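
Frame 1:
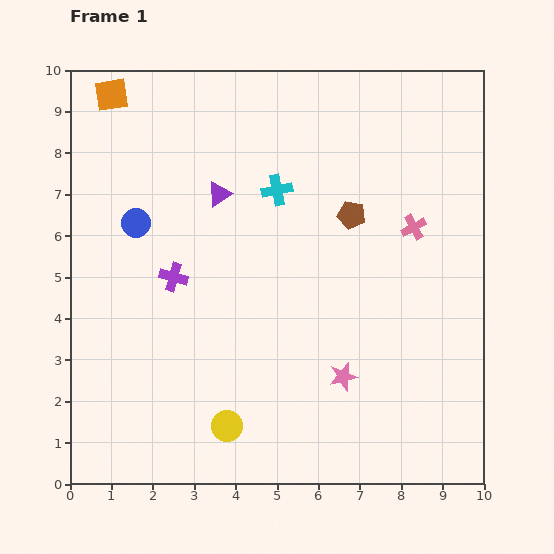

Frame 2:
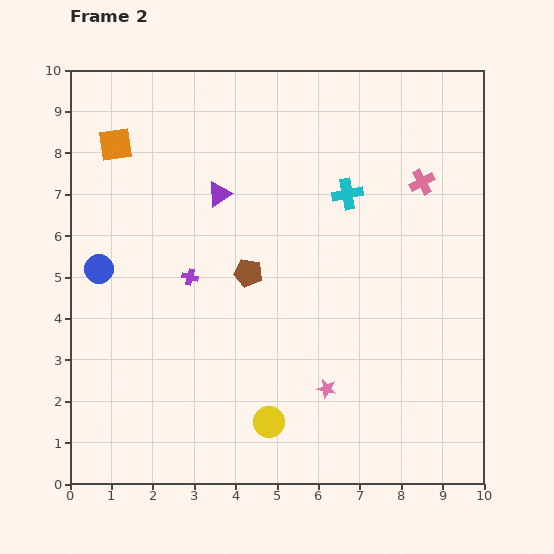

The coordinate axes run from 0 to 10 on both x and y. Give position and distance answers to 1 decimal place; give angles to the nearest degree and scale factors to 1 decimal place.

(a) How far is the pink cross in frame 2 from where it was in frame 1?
1.1

The pink cross moved from (8.3, 6.2) to (8.5, 7.3), a distance of √(0.2² + 1.1²) ≈ 1.1.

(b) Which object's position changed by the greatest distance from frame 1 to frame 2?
the brown pentagon

(moved 2.9; next 1.7)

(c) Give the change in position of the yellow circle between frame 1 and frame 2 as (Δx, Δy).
(1.0, 0.1)

The yellow circle was at (3.8, 1.4) in frame 1 and (4.8, 1.5) in frame 2.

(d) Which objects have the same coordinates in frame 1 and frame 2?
the purple triangle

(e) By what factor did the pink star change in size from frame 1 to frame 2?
0.7×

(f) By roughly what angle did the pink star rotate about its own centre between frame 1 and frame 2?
26° clockwise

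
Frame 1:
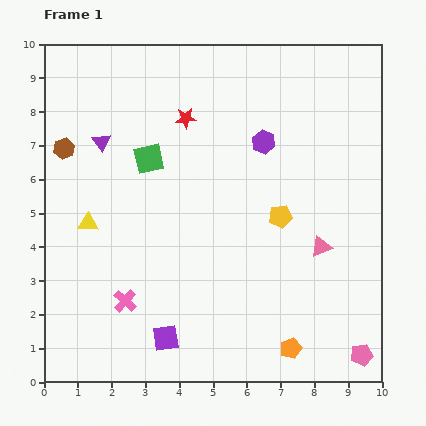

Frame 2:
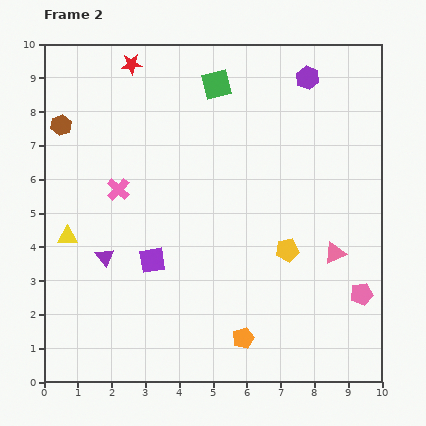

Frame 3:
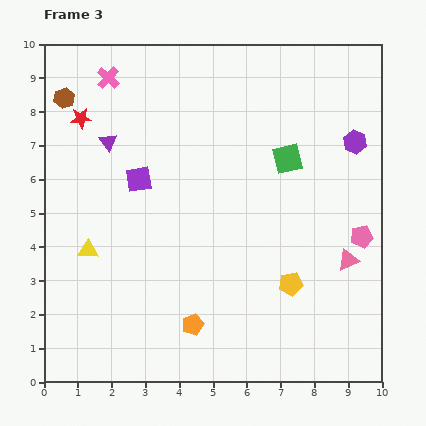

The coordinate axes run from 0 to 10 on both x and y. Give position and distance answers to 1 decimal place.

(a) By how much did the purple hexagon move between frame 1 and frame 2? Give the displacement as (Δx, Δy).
(1.3, 1.9)

The purple hexagon was at (6.5, 7.1) in frame 1 and (7.8, 9.0) in frame 2.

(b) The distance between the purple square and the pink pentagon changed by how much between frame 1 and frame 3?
+1.0

Distance in frame 1: 5.8. Distance in frame 3: 6.8.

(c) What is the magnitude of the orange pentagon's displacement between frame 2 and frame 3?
1.6

The orange pentagon moved from (5.9, 1.3) to (4.4, 1.7), a distance of √(1.5² + 0.4²) ≈ 1.6.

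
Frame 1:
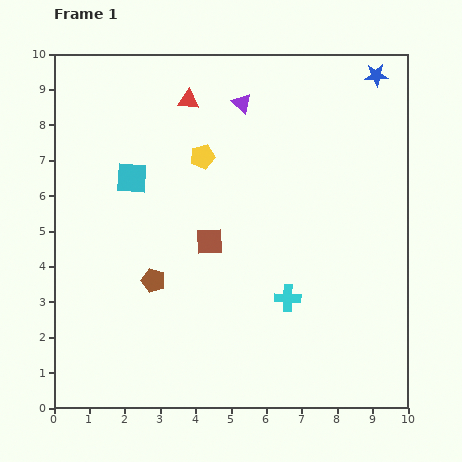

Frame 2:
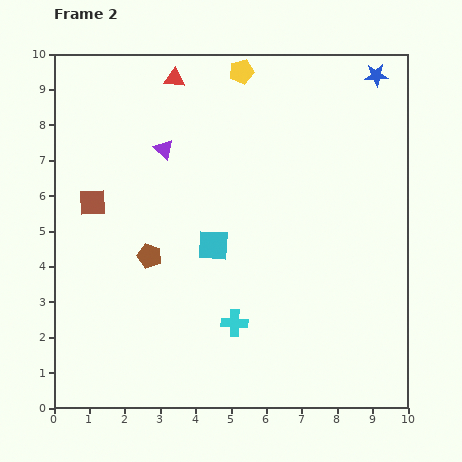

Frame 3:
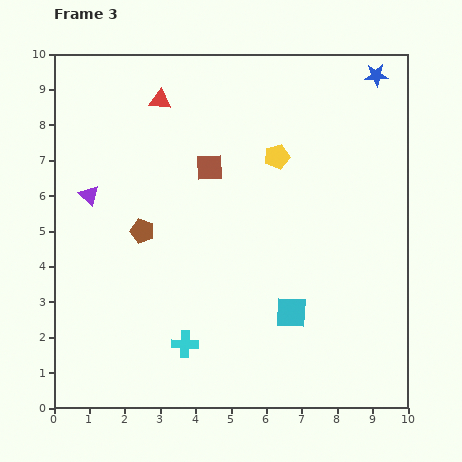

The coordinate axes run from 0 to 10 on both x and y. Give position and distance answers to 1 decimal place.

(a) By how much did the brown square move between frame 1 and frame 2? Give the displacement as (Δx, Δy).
(-3.3, 1.1)

The brown square was at (4.4, 4.7) in frame 1 and (1.1, 5.8) in frame 2.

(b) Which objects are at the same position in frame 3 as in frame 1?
the blue star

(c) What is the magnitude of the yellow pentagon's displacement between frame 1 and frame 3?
2.1

The yellow pentagon moved from (4.2, 7.1) to (6.3, 7.1), a distance of √(2.1² + 0.0²) ≈ 2.1.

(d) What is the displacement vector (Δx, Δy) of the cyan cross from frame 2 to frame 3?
(-1.4, -0.6)

The cyan cross was at (5.1, 2.4) in frame 2 and (3.7, 1.8) in frame 3.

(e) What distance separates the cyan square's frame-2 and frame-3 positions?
2.9

The cyan square moved from (4.5, 4.6) to (6.7, 2.7), a distance of √(2.2² + 1.9²) ≈ 2.9.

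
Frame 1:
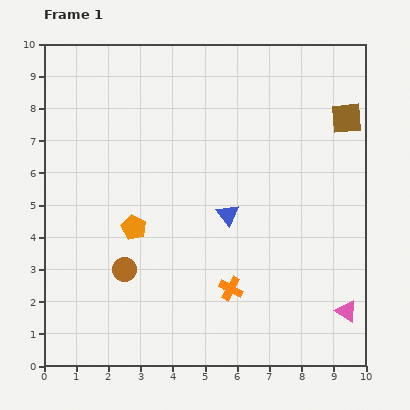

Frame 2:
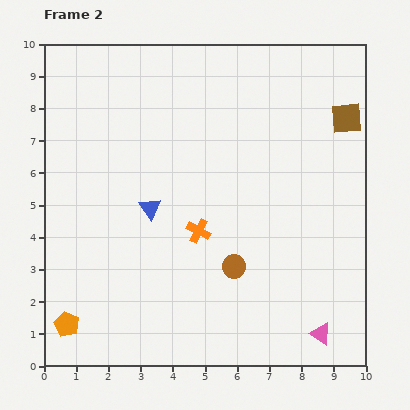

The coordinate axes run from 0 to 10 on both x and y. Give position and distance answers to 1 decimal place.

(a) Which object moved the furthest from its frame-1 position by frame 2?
the orange pentagon

(moved 3.7; next 3.4)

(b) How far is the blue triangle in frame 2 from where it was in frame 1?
2.4

The blue triangle moved from (5.7, 4.7) to (3.3, 4.9), a distance of √(2.4² + 0.2²) ≈ 2.4.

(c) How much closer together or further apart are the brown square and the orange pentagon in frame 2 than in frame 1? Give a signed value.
+3.4

Distance in frame 1: 7.4. Distance in frame 2: 10.8.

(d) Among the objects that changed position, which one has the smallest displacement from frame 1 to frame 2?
the pink triangle

(moved 1.1)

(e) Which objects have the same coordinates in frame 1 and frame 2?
the brown square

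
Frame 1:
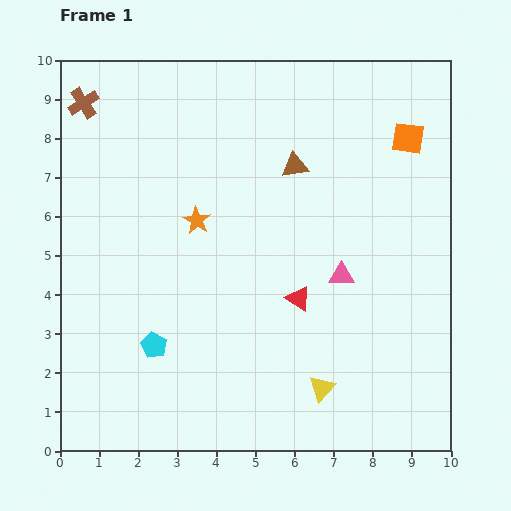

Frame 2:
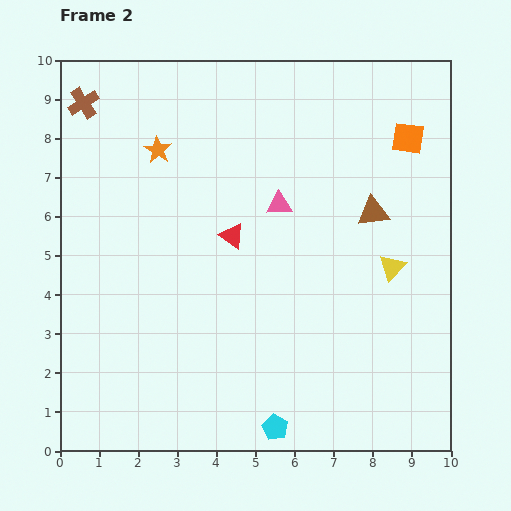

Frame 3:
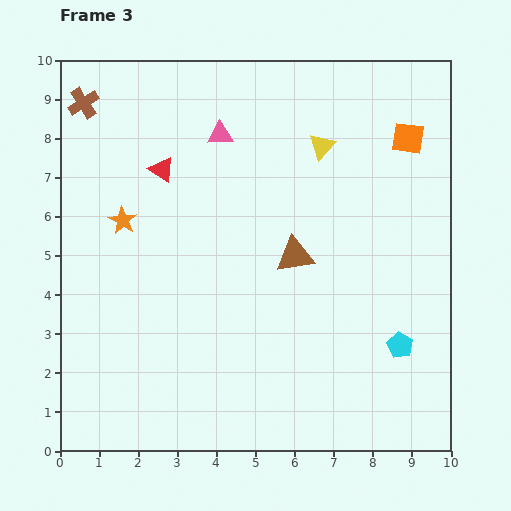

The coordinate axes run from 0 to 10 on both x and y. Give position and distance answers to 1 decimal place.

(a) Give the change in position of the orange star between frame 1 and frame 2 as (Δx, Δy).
(-1.0, 1.8)

The orange star was at (3.5, 5.9) in frame 1 and (2.5, 7.7) in frame 2.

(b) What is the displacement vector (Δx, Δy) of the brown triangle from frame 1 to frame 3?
(0.0, -2.3)

The brown triangle was at (6.0, 7.3) in frame 1 and (6.0, 5.0) in frame 3.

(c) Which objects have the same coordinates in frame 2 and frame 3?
the orange square, the brown cross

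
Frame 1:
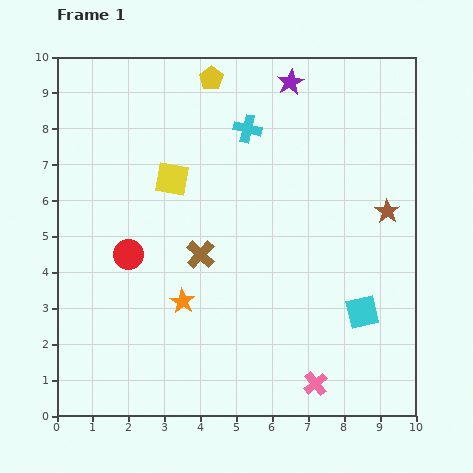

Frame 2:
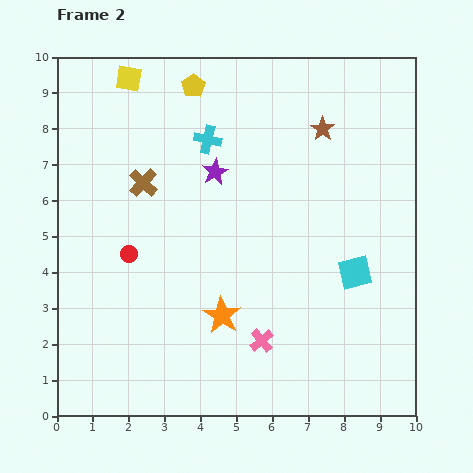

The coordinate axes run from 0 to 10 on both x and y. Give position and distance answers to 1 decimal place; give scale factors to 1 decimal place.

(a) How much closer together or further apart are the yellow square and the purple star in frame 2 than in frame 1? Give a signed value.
-0.8

Distance in frame 1: 4.3. Distance in frame 2: 3.5.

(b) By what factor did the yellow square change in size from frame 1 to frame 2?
0.8×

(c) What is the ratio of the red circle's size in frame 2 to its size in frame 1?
0.6×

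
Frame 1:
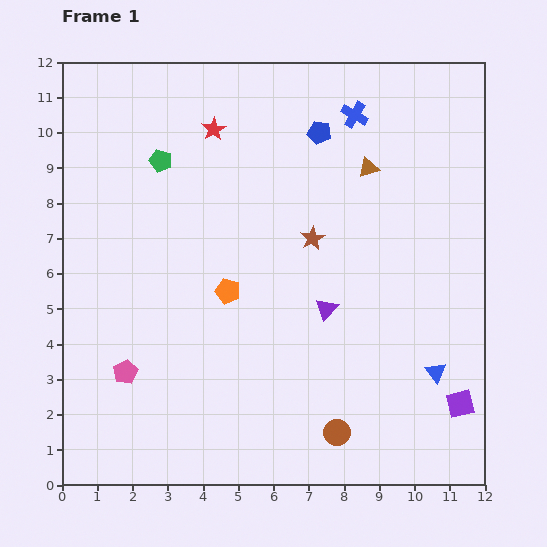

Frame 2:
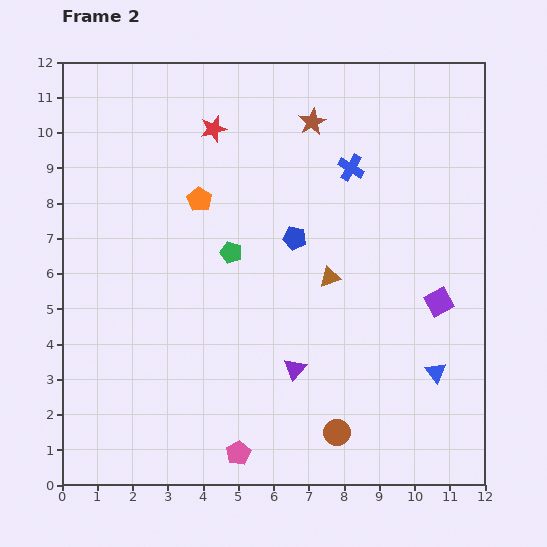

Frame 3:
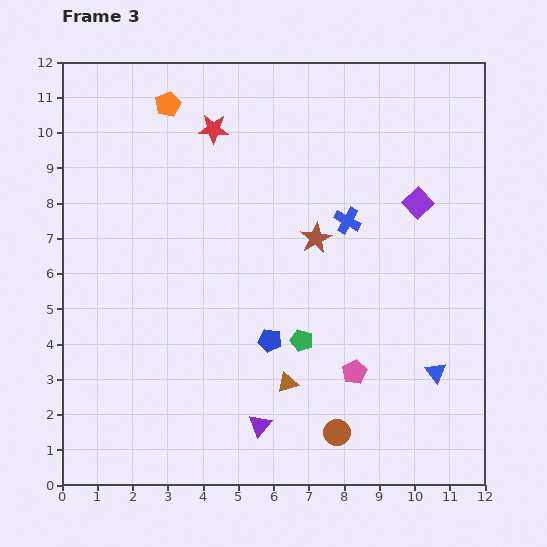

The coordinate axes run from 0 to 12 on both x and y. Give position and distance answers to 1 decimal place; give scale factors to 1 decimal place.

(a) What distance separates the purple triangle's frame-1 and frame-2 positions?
1.9

The purple triangle moved from (7.5, 5.0) to (6.6, 3.3), a distance of √(0.9² + 1.7²) ≈ 1.9.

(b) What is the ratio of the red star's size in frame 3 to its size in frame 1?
1.3×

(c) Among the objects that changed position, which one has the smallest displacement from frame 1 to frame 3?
the brown star

(moved 0.1)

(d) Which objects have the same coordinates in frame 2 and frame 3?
the brown circle, the red star, the blue triangle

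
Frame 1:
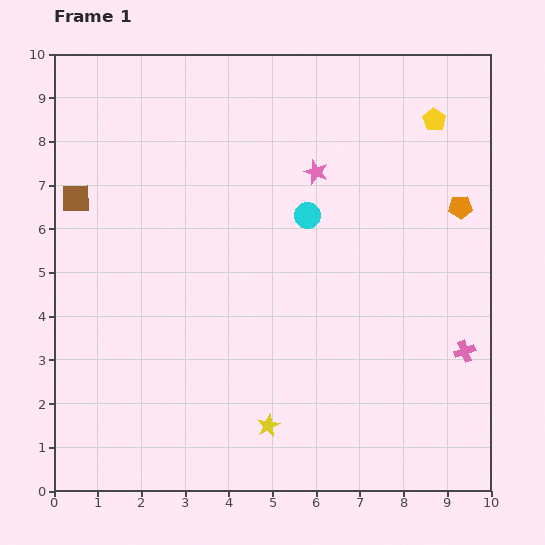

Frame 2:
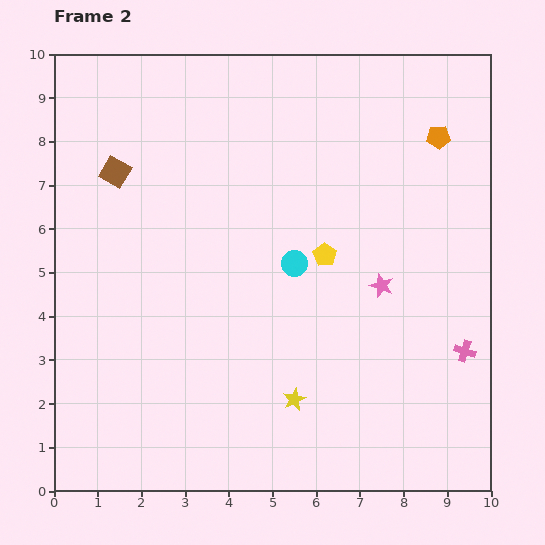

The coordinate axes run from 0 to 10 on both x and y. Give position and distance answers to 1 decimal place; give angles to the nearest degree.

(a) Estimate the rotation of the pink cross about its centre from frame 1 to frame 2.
38° clockwise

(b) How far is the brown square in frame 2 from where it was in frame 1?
1.1

The brown square moved from (0.5, 6.7) to (1.4, 7.3), a distance of √(0.9² + 0.6²) ≈ 1.1.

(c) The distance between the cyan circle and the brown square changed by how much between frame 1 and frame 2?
-0.7

Distance in frame 1: 5.3. Distance in frame 2: 4.6.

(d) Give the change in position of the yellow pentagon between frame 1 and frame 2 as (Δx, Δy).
(-2.5, -3.1)

The yellow pentagon was at (8.7, 8.5) in frame 1 and (6.2, 5.4) in frame 2.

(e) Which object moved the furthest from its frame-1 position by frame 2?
the yellow pentagon

(moved 4.0; next 3.0)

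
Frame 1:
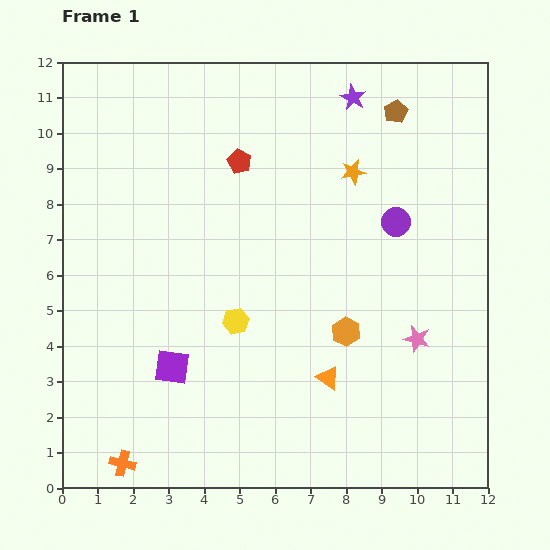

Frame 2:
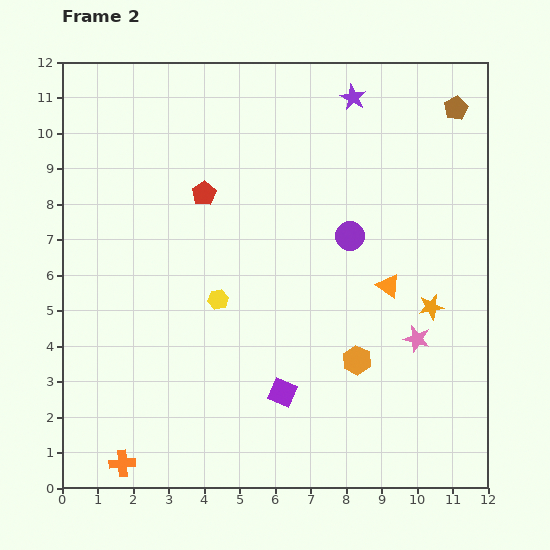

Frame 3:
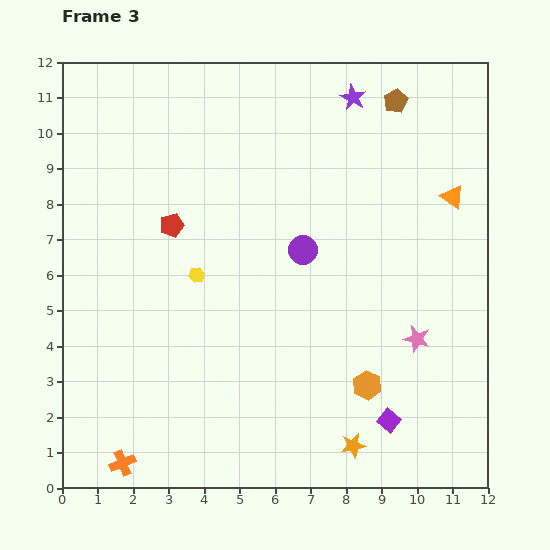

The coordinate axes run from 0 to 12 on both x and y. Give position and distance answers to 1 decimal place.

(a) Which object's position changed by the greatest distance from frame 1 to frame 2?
the orange star

(moved 4.4; next 3.2)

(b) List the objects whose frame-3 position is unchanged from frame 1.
the purple star, the pink star, the orange cross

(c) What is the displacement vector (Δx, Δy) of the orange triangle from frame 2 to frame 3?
(1.8, 2.5)

The orange triangle was at (9.2, 5.7) in frame 2 and (11.0, 8.2) in frame 3.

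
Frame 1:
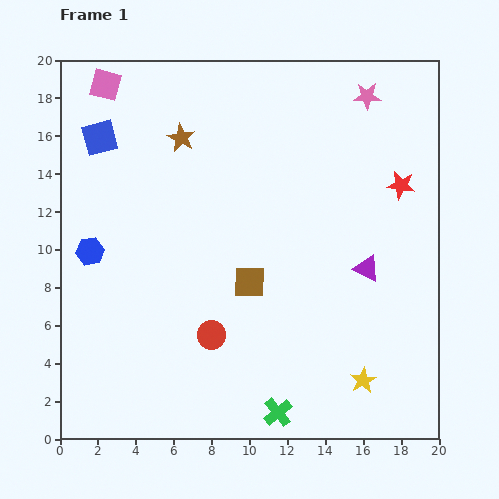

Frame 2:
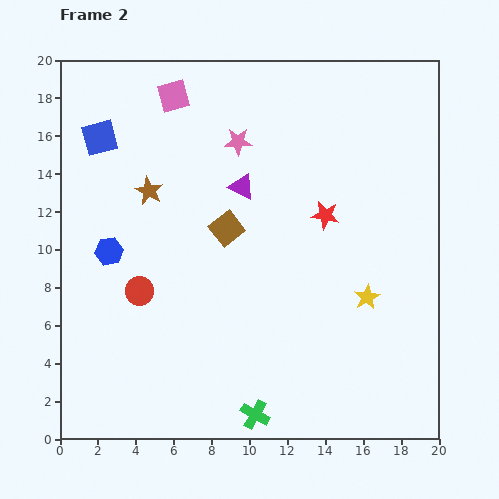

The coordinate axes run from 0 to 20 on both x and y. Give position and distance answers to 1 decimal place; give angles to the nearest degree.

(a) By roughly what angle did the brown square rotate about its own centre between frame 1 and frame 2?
39° counter-clockwise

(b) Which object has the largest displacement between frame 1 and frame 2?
the purple triangle

(moved 7.9; next 7.2)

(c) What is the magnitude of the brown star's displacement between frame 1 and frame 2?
3.3

The brown star moved from (6.4, 15.9) to (4.7, 13.1), a distance of √(1.7² + 2.8²) ≈ 3.3.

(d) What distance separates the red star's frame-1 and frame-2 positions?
4.3

The red star moved from (18.0, 13.4) to (14.0, 11.8), a distance of √(4.0² + 1.6²) ≈ 4.3.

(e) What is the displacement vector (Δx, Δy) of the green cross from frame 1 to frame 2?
(-1.2, -0.1)

The green cross was at (11.5, 1.4) in frame 1 and (10.3, 1.3) in frame 2.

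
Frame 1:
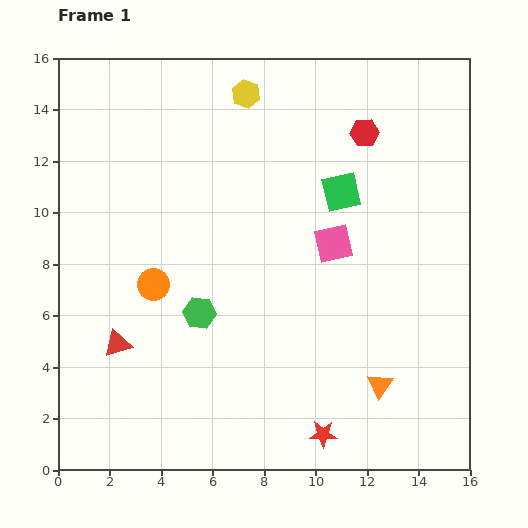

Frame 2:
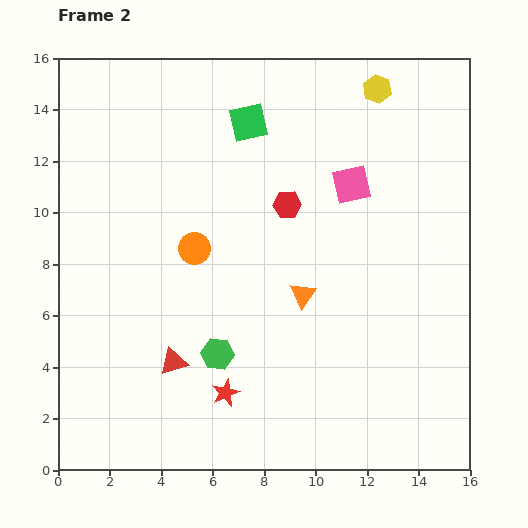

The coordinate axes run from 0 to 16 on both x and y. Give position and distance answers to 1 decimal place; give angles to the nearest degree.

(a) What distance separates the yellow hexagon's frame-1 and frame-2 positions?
5.1

The yellow hexagon moved from (7.3, 14.6) to (12.4, 14.8), a distance of √(5.1² + 0.2²) ≈ 5.1.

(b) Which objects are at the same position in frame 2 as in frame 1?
none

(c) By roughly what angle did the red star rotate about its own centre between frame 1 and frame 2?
23° counter-clockwise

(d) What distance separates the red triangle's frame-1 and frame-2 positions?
2.3

The red triangle moved from (2.3, 4.9) to (4.5, 4.2), a distance of √(2.2² + 0.7²) ≈ 2.3.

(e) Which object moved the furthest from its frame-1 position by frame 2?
the yellow hexagon

(moved 5.1; next 4.6)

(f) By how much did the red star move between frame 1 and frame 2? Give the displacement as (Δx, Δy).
(-3.8, 1.6)

The red star was at (10.3, 1.4) in frame 1 and (6.5, 3.0) in frame 2.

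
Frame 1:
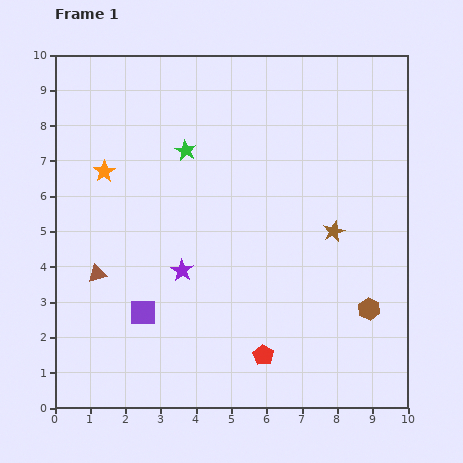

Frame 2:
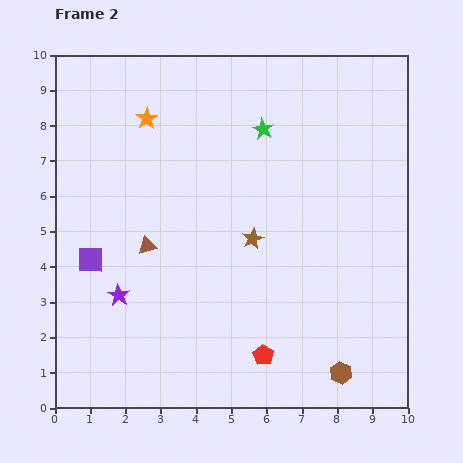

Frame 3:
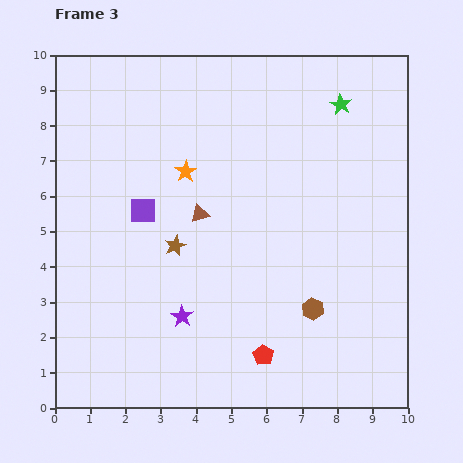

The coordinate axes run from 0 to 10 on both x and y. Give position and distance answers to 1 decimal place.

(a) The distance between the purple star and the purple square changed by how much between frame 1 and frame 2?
-0.3

Distance in frame 1: 1.6. Distance in frame 2: 1.3.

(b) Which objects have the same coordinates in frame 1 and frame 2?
the red pentagon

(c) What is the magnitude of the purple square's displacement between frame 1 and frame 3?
2.9

The purple square moved from (2.5, 2.7) to (2.5, 5.6), a distance of √(0.0² + 2.9²) ≈ 2.9.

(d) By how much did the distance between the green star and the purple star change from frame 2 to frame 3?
+1.3

Distance in frame 2: 6.2. Distance in frame 3: 7.5.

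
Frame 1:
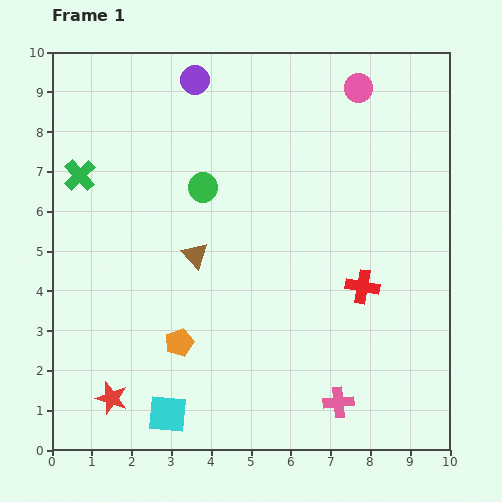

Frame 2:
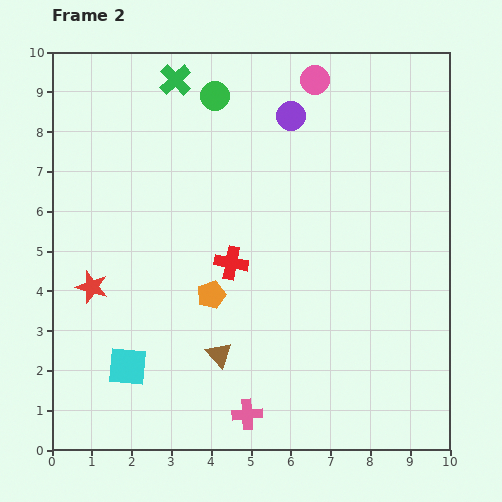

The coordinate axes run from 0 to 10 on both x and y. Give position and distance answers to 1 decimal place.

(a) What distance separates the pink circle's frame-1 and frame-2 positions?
1.1

The pink circle moved from (7.7, 9.1) to (6.6, 9.3), a distance of √(1.1² + 0.2²) ≈ 1.1.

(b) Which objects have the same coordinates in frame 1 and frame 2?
none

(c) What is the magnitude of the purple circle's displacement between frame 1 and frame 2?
2.6

The purple circle moved from (3.6, 9.3) to (6.0, 8.4), a distance of √(2.4² + 0.9²) ≈ 2.6.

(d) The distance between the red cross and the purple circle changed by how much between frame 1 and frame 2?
-2.7

Distance in frame 1: 6.7. Distance in frame 2: 4.0.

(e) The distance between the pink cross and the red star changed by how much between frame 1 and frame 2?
-0.7

Distance in frame 1: 5.7. Distance in frame 2: 5.0.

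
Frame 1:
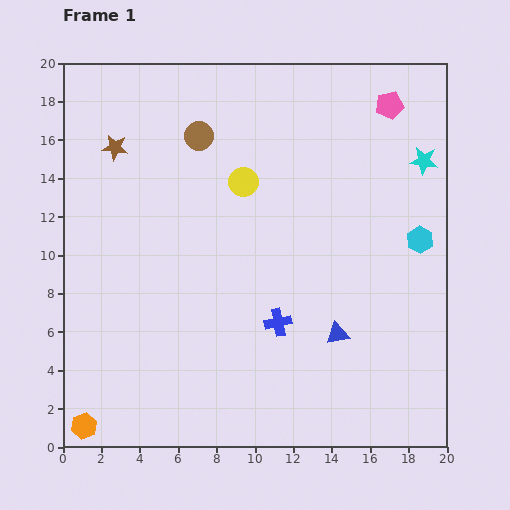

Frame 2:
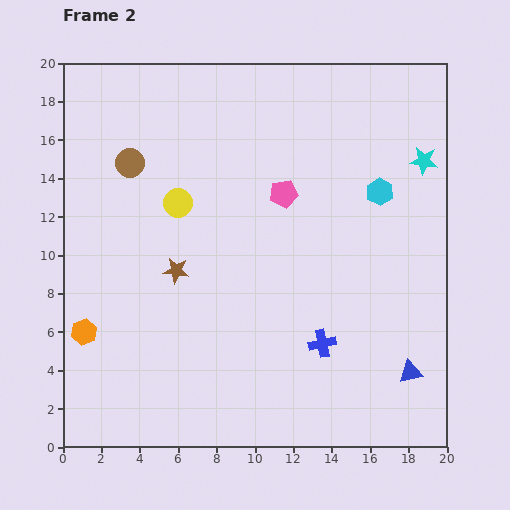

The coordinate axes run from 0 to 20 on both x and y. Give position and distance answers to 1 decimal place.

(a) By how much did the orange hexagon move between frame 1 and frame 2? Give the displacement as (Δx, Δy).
(0.0, 4.9)

The orange hexagon was at (1.1, 1.1) in frame 1 and (1.1, 6.0) in frame 2.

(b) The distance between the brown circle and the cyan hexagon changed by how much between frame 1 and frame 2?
+0.4

Distance in frame 1: 12.7. Distance in frame 2: 13.1.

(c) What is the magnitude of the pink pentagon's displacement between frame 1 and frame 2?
7.2

The pink pentagon moved from (17.0, 17.8) to (11.5, 13.2), a distance of √(5.5² + 4.6²) ≈ 7.2.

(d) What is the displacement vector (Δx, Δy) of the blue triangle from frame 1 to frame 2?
(3.8, -2.0)

The blue triangle was at (14.3, 5.9) in frame 1 and (18.1, 3.9) in frame 2.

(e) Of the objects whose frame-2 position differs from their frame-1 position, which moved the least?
the blue cross

(moved 2.5)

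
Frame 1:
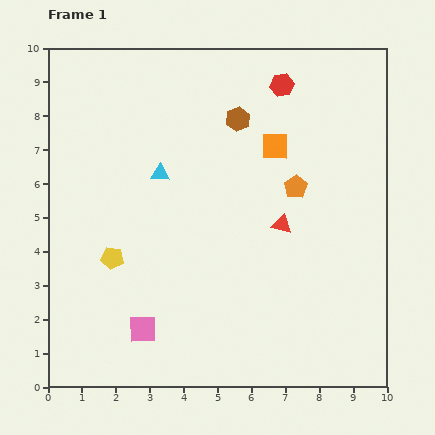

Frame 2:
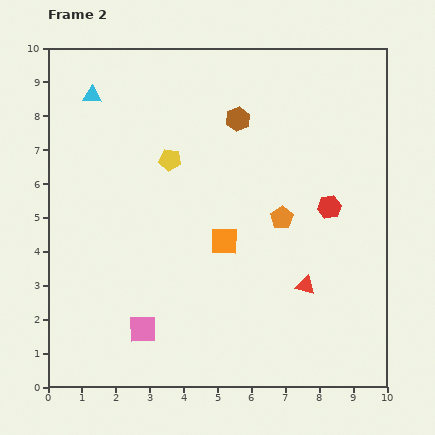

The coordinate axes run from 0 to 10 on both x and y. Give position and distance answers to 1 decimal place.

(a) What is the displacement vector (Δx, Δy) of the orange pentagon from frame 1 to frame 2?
(-0.4, -0.9)

The orange pentagon was at (7.3, 5.9) in frame 1 and (6.9, 5.0) in frame 2.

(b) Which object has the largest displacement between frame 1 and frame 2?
the red hexagon

(moved 3.9; next 3.4)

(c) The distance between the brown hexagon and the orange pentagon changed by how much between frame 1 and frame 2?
+0.6

Distance in frame 1: 2.6. Distance in frame 2: 3.2.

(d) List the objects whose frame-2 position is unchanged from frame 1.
the brown hexagon, the pink square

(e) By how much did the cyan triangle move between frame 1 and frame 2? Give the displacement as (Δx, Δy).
(-2.0, 2.3)

The cyan triangle was at (3.3, 6.3) in frame 1 and (1.3, 8.6) in frame 2.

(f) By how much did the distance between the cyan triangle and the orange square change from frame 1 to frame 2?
+2.3

Distance in frame 1: 3.5. Distance in frame 2: 5.8.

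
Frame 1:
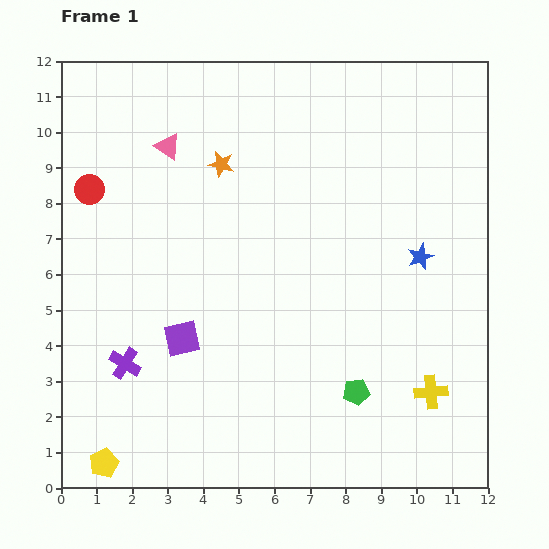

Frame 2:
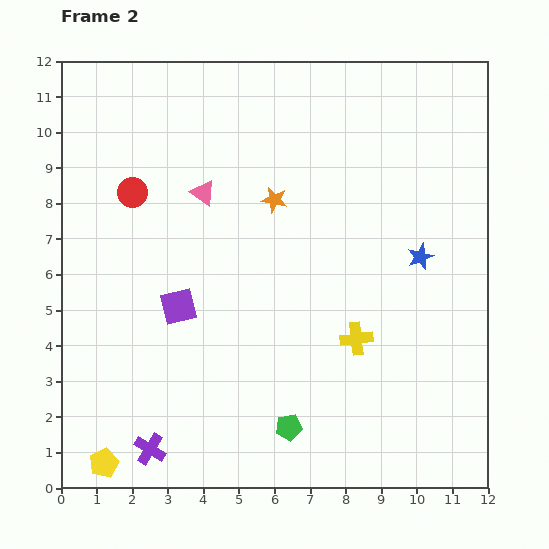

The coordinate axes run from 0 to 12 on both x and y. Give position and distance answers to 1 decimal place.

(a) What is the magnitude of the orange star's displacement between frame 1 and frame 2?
1.8

The orange star moved from (4.5, 9.1) to (6.0, 8.1), a distance of √(1.5² + 1.0²) ≈ 1.8.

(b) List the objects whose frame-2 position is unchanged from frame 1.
the blue star, the yellow pentagon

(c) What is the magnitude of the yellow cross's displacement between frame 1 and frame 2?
2.6

The yellow cross moved from (10.4, 2.7) to (8.3, 4.2), a distance of √(2.1² + 1.5²) ≈ 2.6.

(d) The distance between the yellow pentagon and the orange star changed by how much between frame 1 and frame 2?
-0.2

Distance in frame 1: 9.0. Distance in frame 2: 8.8.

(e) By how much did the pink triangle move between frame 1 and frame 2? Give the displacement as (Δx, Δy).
(1.0, -1.3)

The pink triangle was at (3.0, 9.6) in frame 1 and (4.0, 8.3) in frame 2.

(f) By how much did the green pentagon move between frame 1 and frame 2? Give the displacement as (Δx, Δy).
(-1.9, -1.0)

The green pentagon was at (8.3, 2.7) in frame 1 and (6.4, 1.7) in frame 2.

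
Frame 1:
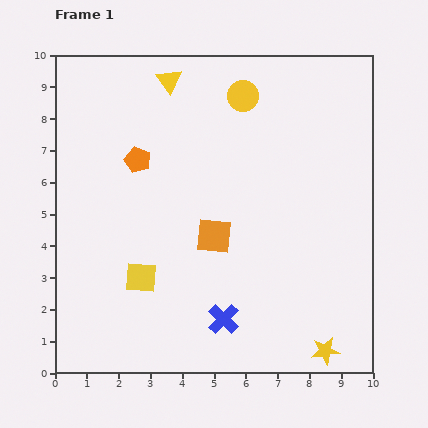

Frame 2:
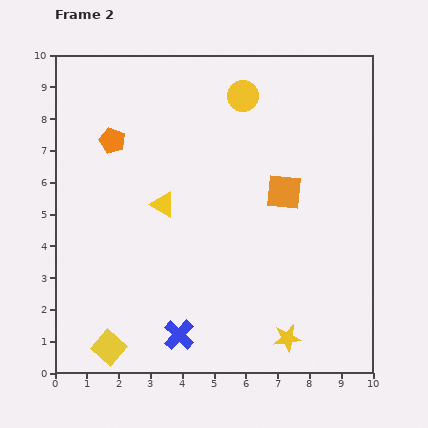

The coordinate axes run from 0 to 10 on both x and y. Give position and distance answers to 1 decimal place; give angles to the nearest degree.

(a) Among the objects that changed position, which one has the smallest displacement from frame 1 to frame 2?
the orange pentagon

(moved 1.0)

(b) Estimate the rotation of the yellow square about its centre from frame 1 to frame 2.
36° clockwise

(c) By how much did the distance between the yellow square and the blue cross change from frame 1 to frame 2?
-0.7

Distance in frame 1: 2.9. Distance in frame 2: 2.2.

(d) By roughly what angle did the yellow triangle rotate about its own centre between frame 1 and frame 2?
25° counter-clockwise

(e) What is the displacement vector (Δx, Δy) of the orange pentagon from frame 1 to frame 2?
(-0.8, 0.6)

The orange pentagon was at (2.6, 6.7) in frame 1 and (1.8, 7.3) in frame 2.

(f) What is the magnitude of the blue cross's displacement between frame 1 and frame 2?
1.5

The blue cross moved from (5.3, 1.7) to (3.9, 1.2), a distance of √(1.4² + 0.5²) ≈ 1.5.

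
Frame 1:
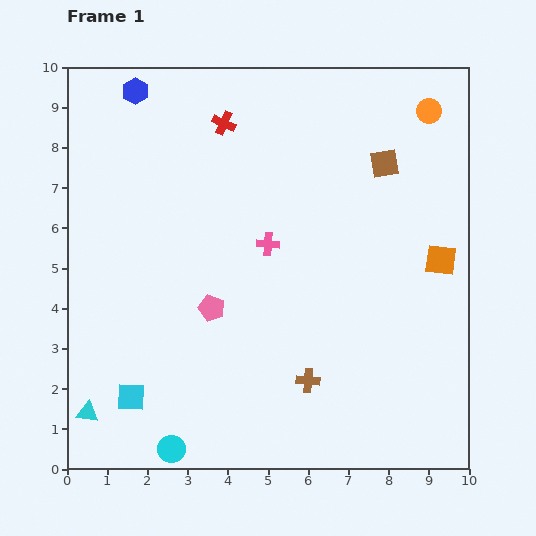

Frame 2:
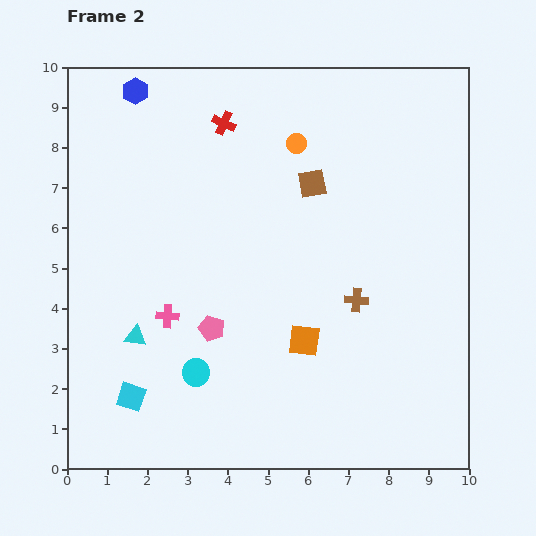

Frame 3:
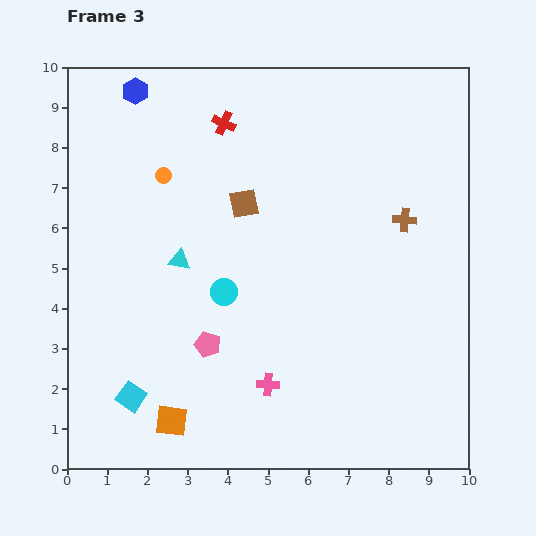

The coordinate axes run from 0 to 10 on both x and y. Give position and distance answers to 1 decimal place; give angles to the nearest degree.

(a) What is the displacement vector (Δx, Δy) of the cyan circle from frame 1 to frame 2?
(0.6, 1.9)

The cyan circle was at (2.6, 0.5) in frame 1 and (3.2, 2.4) in frame 2.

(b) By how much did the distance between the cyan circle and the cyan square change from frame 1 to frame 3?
+1.9

Distance in frame 1: 1.6. Distance in frame 3: 3.5.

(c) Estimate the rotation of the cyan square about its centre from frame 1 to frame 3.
32° clockwise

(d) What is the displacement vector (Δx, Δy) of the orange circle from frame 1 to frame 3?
(-6.6, -1.6)

The orange circle was at (9.0, 8.9) in frame 1 and (2.4, 7.3) in frame 3.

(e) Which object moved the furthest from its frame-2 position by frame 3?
the orange square

(moved 3.9; next 3.4)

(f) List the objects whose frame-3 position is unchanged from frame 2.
the blue hexagon, the cyan square, the red cross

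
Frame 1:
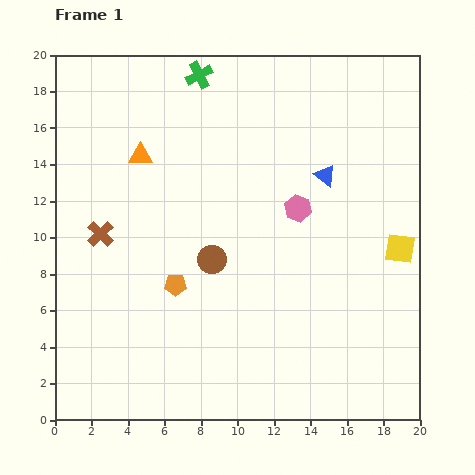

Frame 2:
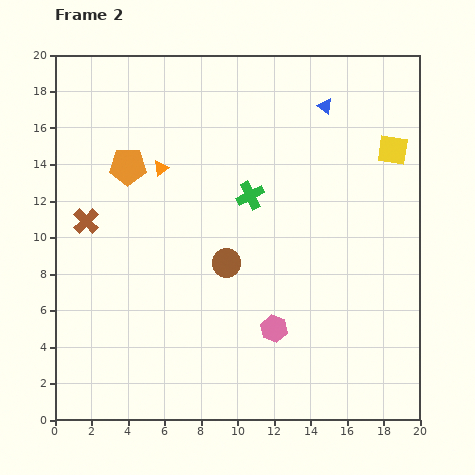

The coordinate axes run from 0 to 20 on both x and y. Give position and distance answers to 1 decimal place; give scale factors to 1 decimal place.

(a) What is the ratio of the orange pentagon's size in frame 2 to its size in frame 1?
1.7×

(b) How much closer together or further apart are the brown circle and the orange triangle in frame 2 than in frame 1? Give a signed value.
-0.6

Distance in frame 1: 6.9. Distance in frame 2: 6.3.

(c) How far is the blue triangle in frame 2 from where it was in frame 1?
3.8

The blue triangle moved from (14.8, 13.4) to (14.8, 17.2), a distance of √(0.0² + 3.8²) ≈ 3.8.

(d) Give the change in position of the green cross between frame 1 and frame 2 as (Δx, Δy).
(2.8, -6.6)

The green cross was at (7.9, 18.9) in frame 1 and (10.7, 12.3) in frame 2.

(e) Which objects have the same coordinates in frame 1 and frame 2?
none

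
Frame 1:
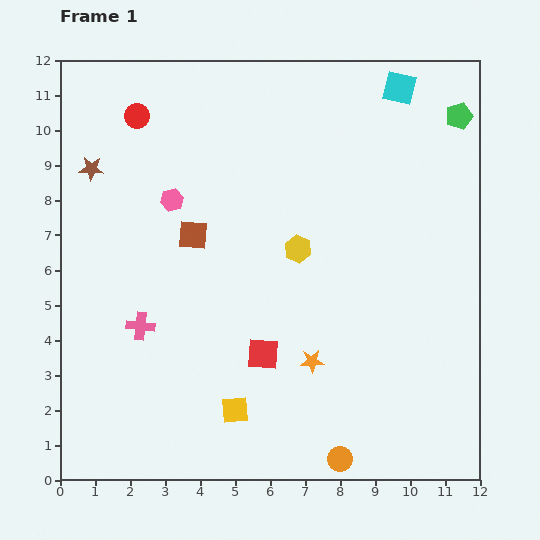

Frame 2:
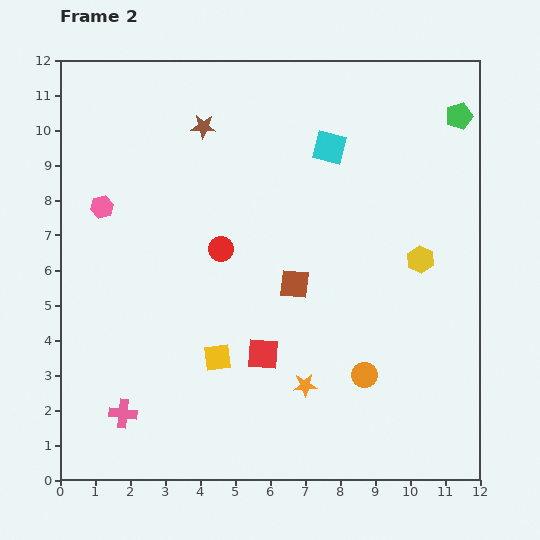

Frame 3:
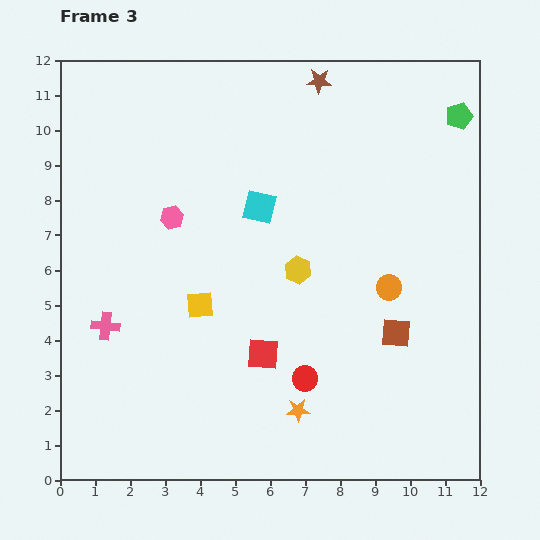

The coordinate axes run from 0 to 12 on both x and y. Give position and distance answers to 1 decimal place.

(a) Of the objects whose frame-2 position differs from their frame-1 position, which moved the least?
the orange star

(moved 0.7)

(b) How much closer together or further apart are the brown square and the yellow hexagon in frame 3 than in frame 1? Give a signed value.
+0.3

Distance in frame 1: 3.0. Distance in frame 3: 3.3.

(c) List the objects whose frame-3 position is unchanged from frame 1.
the red square, the green pentagon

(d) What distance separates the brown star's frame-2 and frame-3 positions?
3.5

The brown star moved from (4.1, 10.1) to (7.4, 11.4), a distance of √(3.3² + 1.3²) ≈ 3.5.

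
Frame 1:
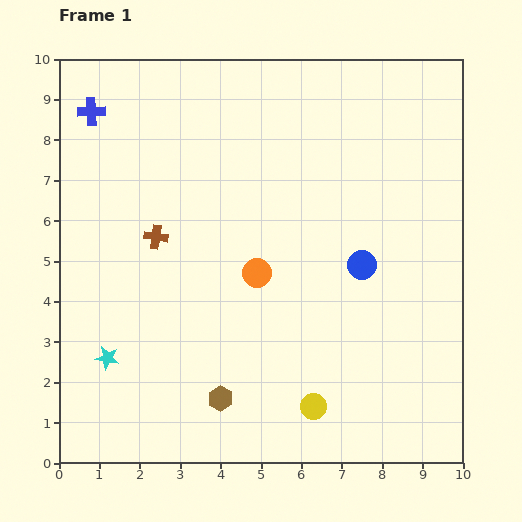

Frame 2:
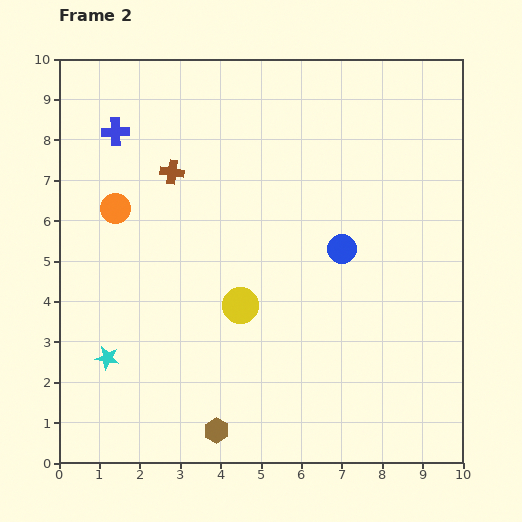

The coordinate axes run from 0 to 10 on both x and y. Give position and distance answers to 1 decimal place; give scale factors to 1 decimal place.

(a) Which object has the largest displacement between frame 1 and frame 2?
the orange circle

(moved 3.8; next 3.1)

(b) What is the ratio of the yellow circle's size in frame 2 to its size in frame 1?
1.3×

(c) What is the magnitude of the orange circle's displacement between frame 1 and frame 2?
3.8

The orange circle moved from (4.9, 4.7) to (1.4, 6.3), a distance of √(3.5² + 1.6²) ≈ 3.8.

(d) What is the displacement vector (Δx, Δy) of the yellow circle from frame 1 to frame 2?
(-1.8, 2.5)

The yellow circle was at (6.3, 1.4) in frame 1 and (4.5, 3.9) in frame 2.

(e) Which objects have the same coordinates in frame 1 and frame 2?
the cyan star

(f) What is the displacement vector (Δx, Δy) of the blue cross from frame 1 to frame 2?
(0.6, -0.5)

The blue cross was at (0.8, 8.7) in frame 1 and (1.4, 8.2) in frame 2.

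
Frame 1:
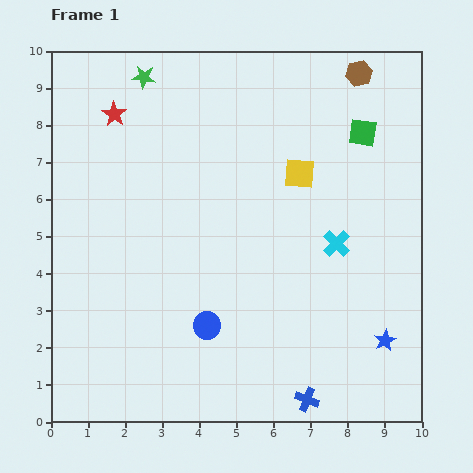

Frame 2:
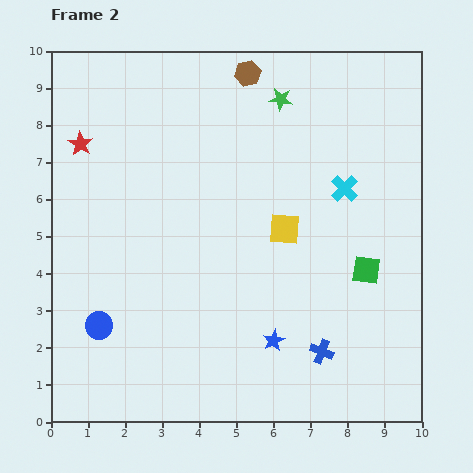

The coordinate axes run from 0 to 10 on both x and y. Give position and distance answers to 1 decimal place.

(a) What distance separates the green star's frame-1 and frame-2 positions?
3.7

The green star moved from (2.5, 9.3) to (6.2, 8.7), a distance of √(3.7² + 0.6²) ≈ 3.7.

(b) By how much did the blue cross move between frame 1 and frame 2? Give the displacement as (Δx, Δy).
(0.4, 1.3)

The blue cross was at (6.9, 0.6) in frame 1 and (7.3, 1.9) in frame 2.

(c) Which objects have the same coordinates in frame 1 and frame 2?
none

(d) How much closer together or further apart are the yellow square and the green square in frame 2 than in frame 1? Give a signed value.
+0.5

Distance in frame 1: 2.0. Distance in frame 2: 2.5.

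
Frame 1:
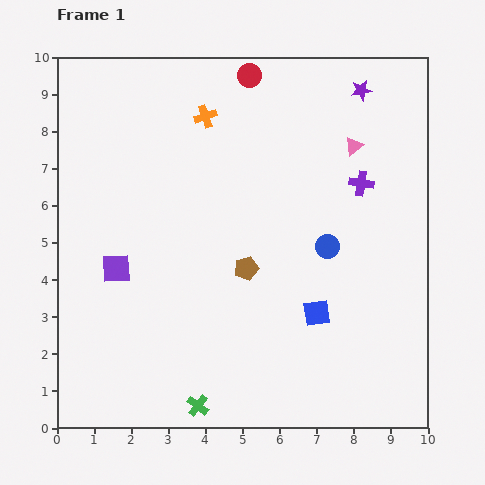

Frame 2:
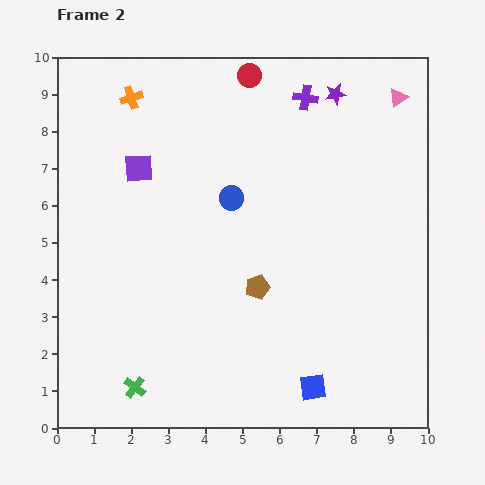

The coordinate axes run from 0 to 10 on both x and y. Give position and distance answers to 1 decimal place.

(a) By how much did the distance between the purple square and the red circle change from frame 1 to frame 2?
-2.4

Distance in frame 1: 6.3. Distance in frame 2: 3.9.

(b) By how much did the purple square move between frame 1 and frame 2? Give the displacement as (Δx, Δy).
(0.6, 2.7)

The purple square was at (1.6, 4.3) in frame 1 and (2.2, 7.0) in frame 2.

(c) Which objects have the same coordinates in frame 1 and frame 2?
the red circle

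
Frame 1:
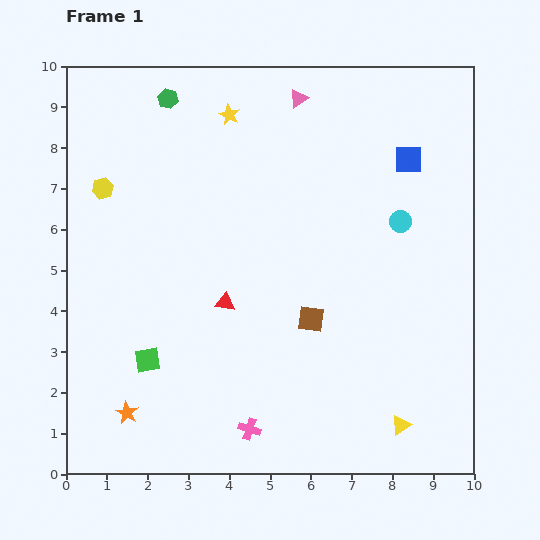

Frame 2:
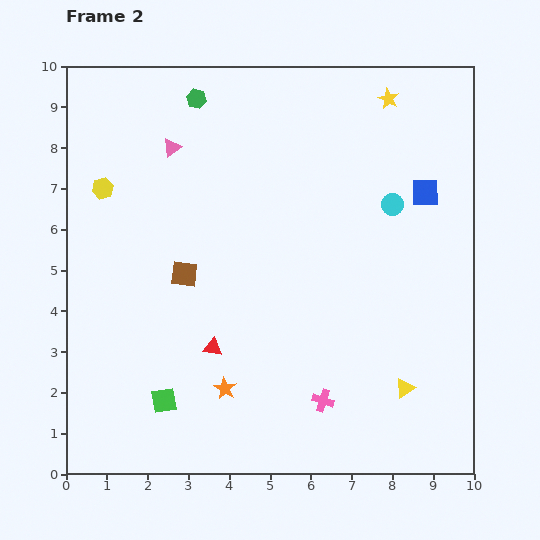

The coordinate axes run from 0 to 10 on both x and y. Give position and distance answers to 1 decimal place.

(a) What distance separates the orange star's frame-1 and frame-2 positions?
2.5

The orange star moved from (1.5, 1.5) to (3.9, 2.1), a distance of √(2.4² + 0.6²) ≈ 2.5.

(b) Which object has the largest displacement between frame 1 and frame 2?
the yellow star

(moved 3.9; next 3.3)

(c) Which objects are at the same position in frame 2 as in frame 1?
the yellow hexagon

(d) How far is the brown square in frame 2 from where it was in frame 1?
3.3

The brown square moved from (6.0, 3.8) to (2.9, 4.9), a distance of √(3.1² + 1.1²) ≈ 3.3.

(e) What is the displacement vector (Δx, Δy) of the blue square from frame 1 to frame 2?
(0.4, -0.8)

The blue square was at (8.4, 7.7) in frame 1 and (8.8, 6.9) in frame 2.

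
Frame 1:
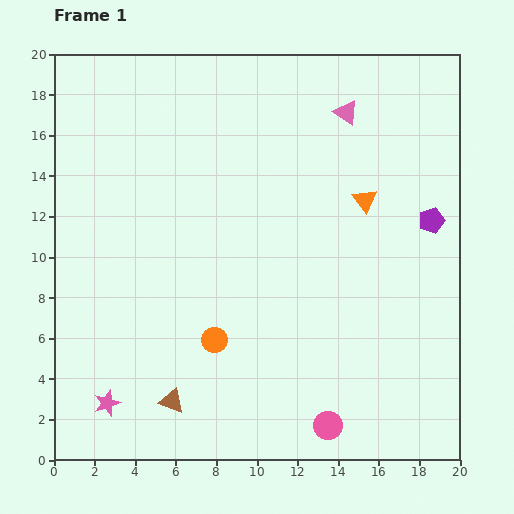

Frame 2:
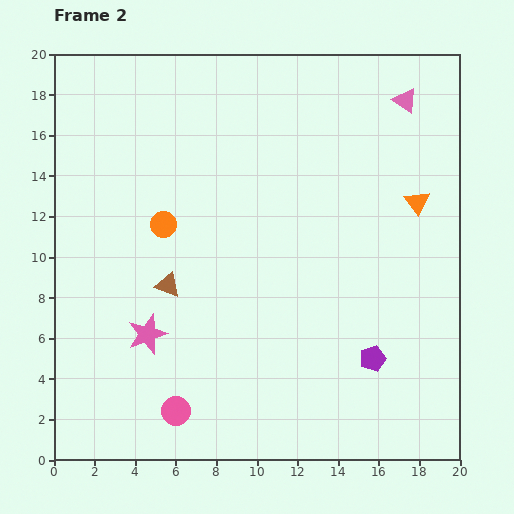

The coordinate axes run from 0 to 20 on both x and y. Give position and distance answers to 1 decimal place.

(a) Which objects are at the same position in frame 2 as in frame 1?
none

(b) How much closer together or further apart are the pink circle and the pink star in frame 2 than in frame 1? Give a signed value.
-7.0

Distance in frame 1: 11.0. Distance in frame 2: 4.0.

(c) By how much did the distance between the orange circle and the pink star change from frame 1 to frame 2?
-0.6

Distance in frame 1: 6.1. Distance in frame 2: 5.5.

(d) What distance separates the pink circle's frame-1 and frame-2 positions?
7.5

The pink circle moved from (13.5, 1.7) to (6.0, 2.4), a distance of √(7.5² + 0.7²) ≈ 7.5.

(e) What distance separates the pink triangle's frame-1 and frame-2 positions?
3.0

The pink triangle moved from (14.4, 17.1) to (17.3, 17.7), a distance of √(2.9² + 0.6²) ≈ 3.0.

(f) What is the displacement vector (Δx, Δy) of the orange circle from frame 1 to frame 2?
(-2.5, 5.7)

The orange circle was at (7.9, 5.9) in frame 1 and (5.4, 11.6) in frame 2.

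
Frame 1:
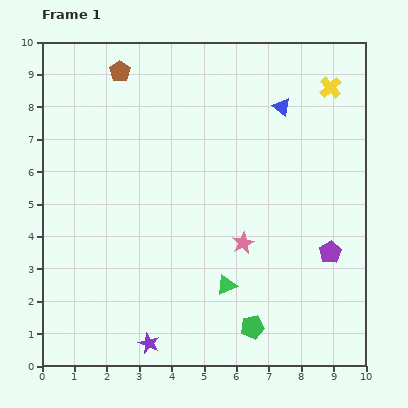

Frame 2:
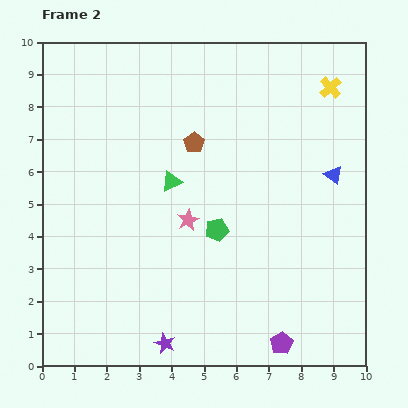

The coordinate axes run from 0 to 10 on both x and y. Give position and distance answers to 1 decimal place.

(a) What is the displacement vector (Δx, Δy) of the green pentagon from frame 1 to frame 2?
(-1.1, 3.0)

The green pentagon was at (6.5, 1.2) in frame 1 and (5.4, 4.2) in frame 2.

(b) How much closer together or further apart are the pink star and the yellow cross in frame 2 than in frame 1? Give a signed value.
+0.5

Distance in frame 1: 5.5. Distance in frame 2: 6.0.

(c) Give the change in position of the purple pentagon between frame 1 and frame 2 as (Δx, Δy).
(-1.5, -2.8)

The purple pentagon was at (8.9, 3.5) in frame 1 and (7.4, 0.7) in frame 2.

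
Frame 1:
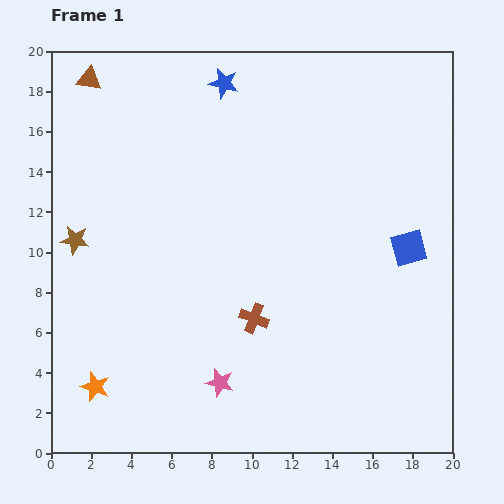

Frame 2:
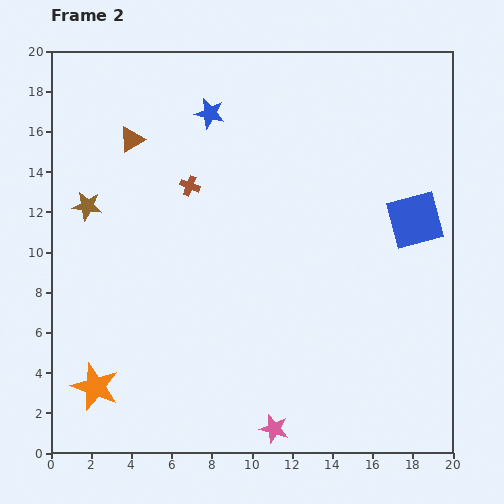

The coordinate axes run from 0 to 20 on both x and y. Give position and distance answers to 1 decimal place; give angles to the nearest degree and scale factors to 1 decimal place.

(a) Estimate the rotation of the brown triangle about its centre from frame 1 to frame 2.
41° counter-clockwise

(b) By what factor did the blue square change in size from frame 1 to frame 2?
1.6×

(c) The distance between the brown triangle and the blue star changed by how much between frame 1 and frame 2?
-2.6

Distance in frame 1: 6.7. Distance in frame 2: 4.1.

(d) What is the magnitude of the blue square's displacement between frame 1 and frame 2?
1.4

The blue square moved from (17.8, 10.2) to (18.1, 11.6), a distance of √(0.3² + 1.4²) ≈ 1.4.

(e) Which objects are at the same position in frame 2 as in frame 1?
the orange star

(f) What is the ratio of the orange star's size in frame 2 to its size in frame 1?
1.6×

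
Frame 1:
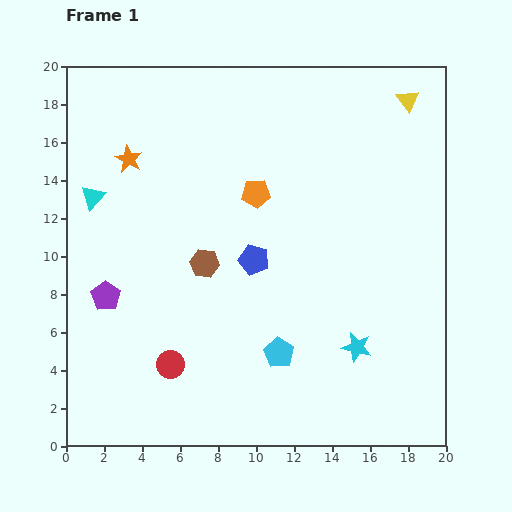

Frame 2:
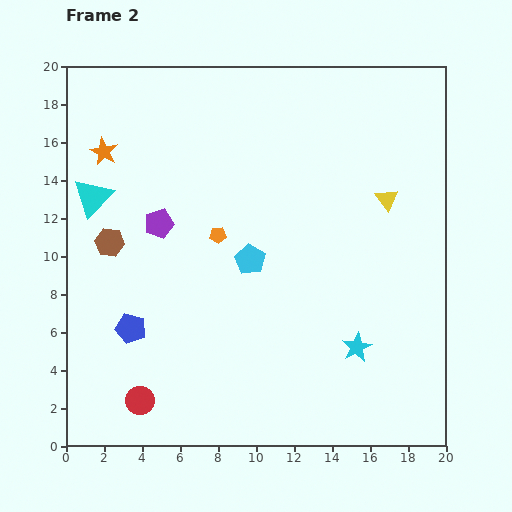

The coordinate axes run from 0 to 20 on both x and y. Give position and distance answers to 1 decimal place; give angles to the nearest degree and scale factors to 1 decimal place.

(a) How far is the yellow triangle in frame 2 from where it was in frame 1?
5.3

The yellow triangle moved from (18.0, 18.2) to (16.9, 13.0), a distance of √(1.1² + 5.2²) ≈ 5.3.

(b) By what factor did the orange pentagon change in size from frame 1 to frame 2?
0.6×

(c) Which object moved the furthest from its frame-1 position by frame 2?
the blue pentagon

(moved 7.4; next 5.3)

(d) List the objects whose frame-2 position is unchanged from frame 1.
the cyan triangle, the cyan star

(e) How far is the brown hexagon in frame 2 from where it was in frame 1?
5.1

The brown hexagon moved from (7.3, 9.6) to (2.3, 10.7), a distance of √(5.0² + 1.1²) ≈ 5.1.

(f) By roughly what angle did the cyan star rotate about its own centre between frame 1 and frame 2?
29° clockwise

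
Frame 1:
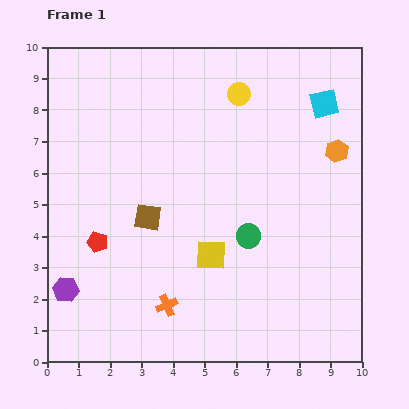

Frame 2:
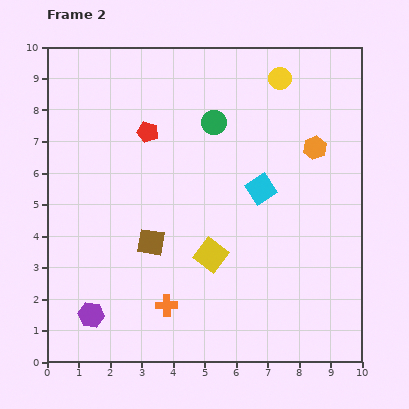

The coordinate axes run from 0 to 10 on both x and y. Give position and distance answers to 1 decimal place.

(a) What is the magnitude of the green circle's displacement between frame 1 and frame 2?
3.8

The green circle moved from (6.4, 4.0) to (5.3, 7.6), a distance of √(1.1² + 3.6²) ≈ 3.8.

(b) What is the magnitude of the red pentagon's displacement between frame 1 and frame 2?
3.8

The red pentagon moved from (1.6, 3.8) to (3.2, 7.3), a distance of √(1.6² + 3.5²) ≈ 3.8.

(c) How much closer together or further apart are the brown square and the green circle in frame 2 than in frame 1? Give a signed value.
+1.0

Distance in frame 1: 3.3. Distance in frame 2: 4.3.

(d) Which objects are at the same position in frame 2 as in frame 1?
the yellow square, the orange cross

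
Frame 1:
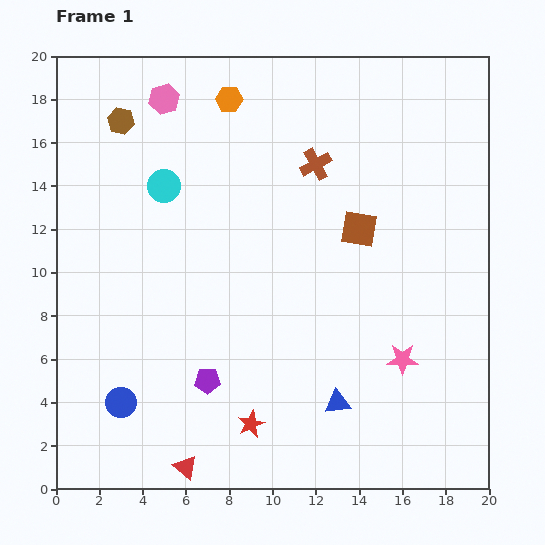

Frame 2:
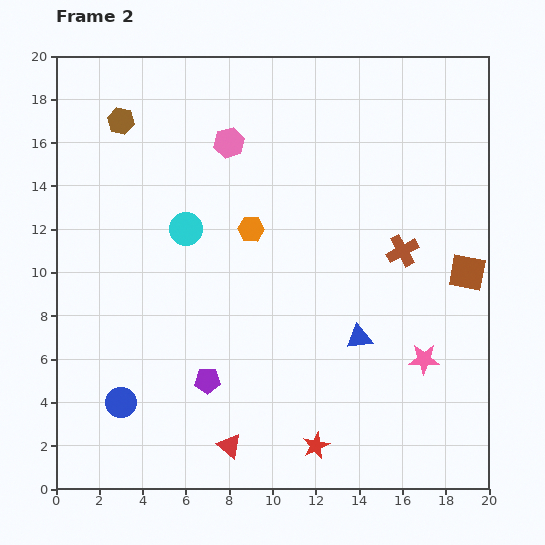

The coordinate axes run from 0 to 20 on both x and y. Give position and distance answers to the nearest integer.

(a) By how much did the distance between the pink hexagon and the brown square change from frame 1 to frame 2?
+2

Distance in frame 1: 11. Distance in frame 2: 13.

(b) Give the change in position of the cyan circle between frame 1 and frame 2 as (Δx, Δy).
(1, -2)

The cyan circle was at (5, 14) in frame 1 and (6, 12) in frame 2.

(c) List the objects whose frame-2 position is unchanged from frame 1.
the purple pentagon, the brown hexagon, the blue circle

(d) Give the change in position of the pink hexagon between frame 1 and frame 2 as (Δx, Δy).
(3, -2)

The pink hexagon was at (5, 18) in frame 1 and (8, 16) in frame 2.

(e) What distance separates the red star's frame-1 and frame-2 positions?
3

The red star moved from (9, 3) to (12, 2), a distance of √(3² + 1²) ≈ 3.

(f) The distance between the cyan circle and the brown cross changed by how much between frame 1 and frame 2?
+3

Distance in frame 1: 7. Distance in frame 2: 10.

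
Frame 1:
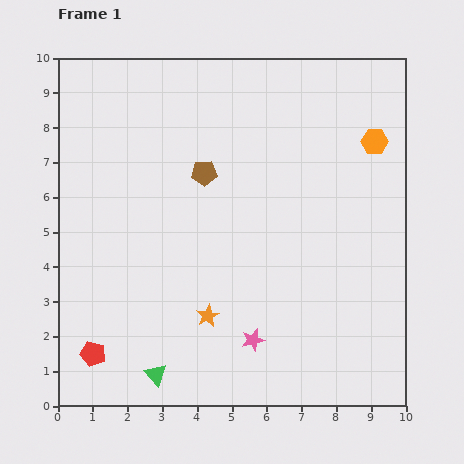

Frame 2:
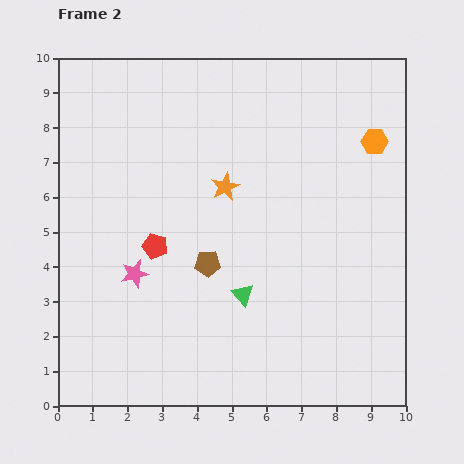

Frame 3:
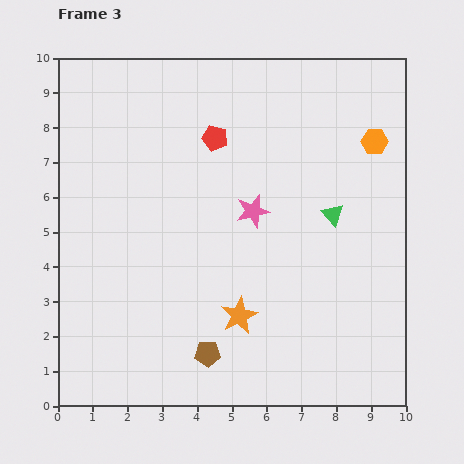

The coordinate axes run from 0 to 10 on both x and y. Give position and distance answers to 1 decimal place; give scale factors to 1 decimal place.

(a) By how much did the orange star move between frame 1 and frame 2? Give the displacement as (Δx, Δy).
(0.5, 3.7)

The orange star was at (4.3, 2.6) in frame 1 and (4.8, 6.3) in frame 2.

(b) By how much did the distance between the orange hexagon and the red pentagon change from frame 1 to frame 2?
-3.1

Distance in frame 1: 10.1. Distance in frame 2: 7.0.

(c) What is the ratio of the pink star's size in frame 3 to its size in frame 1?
1.5×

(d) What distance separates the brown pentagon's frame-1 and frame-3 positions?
5.2

The brown pentagon moved from (4.2, 6.7) to (4.3, 1.5), a distance of √(0.1² + 5.2²) ≈ 5.2.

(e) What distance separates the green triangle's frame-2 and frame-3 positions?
3.5

The green triangle moved from (5.3, 3.2) to (7.9, 5.5), a distance of √(2.6² + 2.3²) ≈ 3.5.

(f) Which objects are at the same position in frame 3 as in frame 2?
the orange hexagon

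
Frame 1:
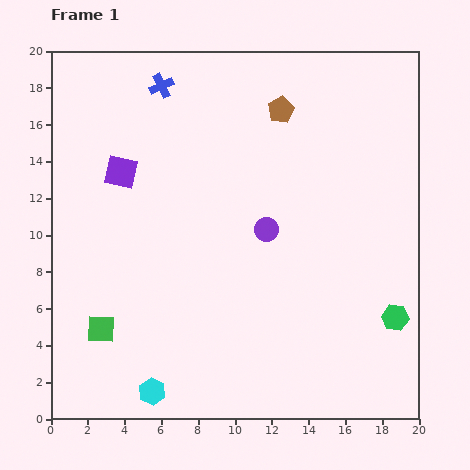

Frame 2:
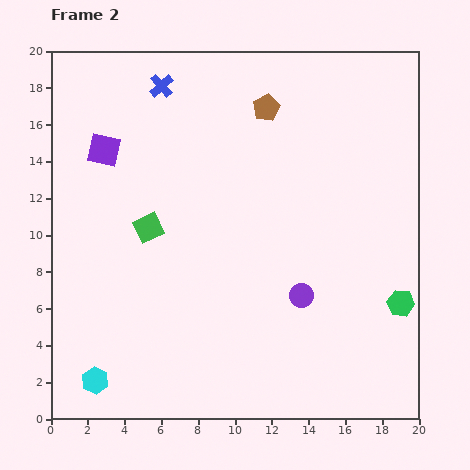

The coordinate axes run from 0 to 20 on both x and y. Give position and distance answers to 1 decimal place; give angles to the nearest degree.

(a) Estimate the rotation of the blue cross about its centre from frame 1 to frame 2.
16° counter-clockwise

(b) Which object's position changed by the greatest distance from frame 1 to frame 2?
the green square

(moved 6.1; next 4.1)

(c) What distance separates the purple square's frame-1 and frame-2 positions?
1.5

The purple square moved from (3.8, 13.4) to (2.9, 14.6), a distance of √(0.9² + 1.2²) ≈ 1.5.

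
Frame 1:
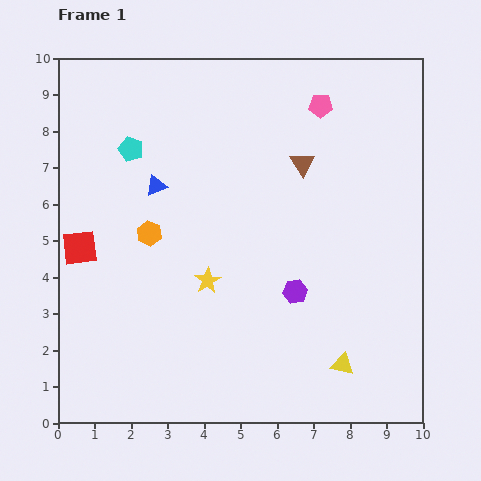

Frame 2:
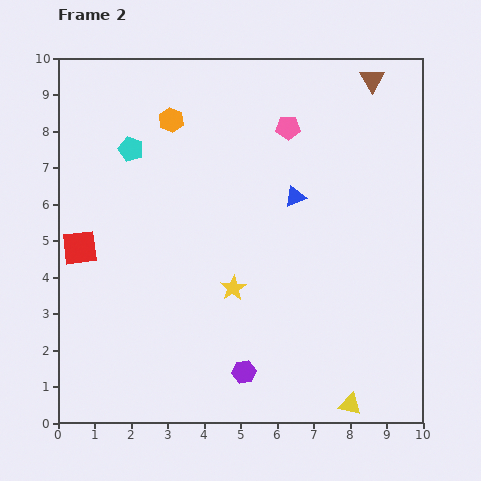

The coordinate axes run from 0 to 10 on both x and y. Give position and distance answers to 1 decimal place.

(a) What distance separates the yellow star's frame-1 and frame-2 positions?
0.7

The yellow star moved from (4.1, 3.9) to (4.8, 3.7), a distance of √(0.7² + 0.2²) ≈ 0.7.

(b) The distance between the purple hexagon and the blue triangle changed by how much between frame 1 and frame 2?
+0.2

Distance in frame 1: 4.8. Distance in frame 2: 5.0.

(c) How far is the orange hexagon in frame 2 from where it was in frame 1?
3.2

The orange hexagon moved from (2.5, 5.2) to (3.1, 8.3), a distance of √(0.6² + 3.1²) ≈ 3.2.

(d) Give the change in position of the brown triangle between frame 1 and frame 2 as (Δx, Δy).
(1.9, 2.3)

The brown triangle was at (6.7, 7.1) in frame 1 and (8.6, 9.4) in frame 2.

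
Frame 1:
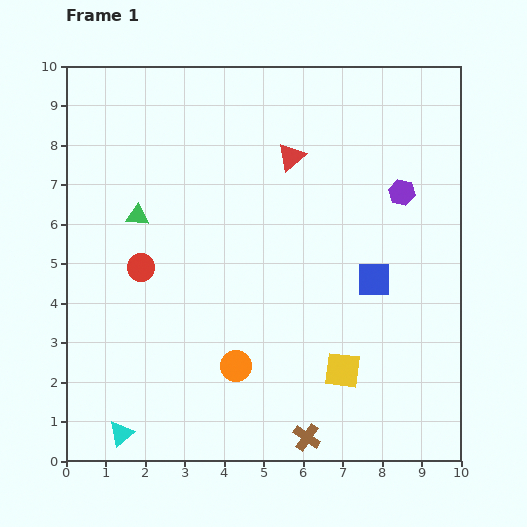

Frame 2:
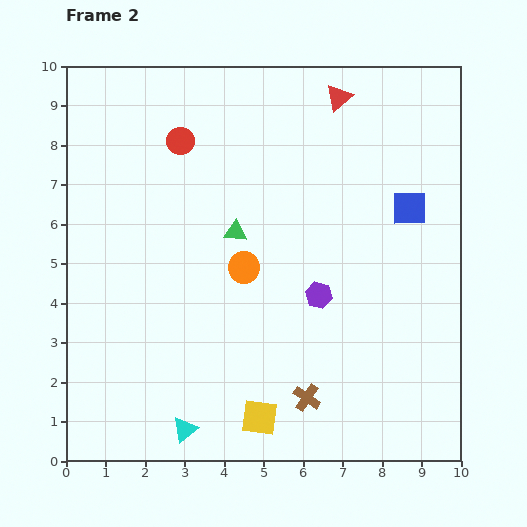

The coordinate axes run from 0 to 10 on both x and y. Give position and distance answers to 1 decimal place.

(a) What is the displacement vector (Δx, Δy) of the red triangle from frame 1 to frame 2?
(1.2, 1.5)

The red triangle was at (5.7, 7.7) in frame 1 and (6.9, 9.2) in frame 2.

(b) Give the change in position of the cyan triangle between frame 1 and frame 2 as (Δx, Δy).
(1.6, 0.1)

The cyan triangle was at (1.4, 0.7) in frame 1 and (3.0, 0.8) in frame 2.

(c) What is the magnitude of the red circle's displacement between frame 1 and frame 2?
3.4

The red circle moved from (1.9, 4.9) to (2.9, 8.1), a distance of √(1.0² + 3.2²) ≈ 3.4.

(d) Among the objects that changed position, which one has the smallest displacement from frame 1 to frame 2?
the brown cross

(moved 1.0)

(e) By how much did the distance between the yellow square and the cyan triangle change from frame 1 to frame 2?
-3.9

Distance in frame 1: 5.8. Distance in frame 2: 1.9.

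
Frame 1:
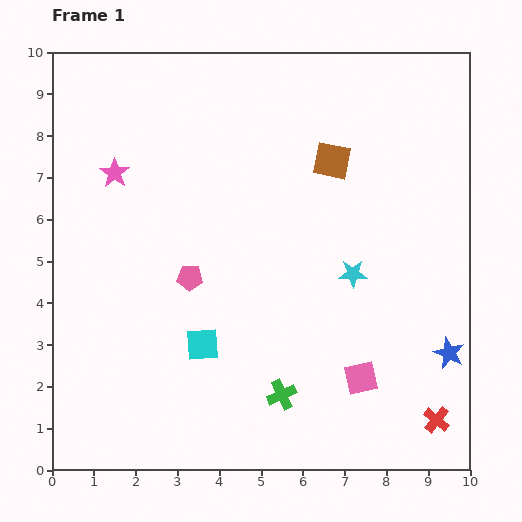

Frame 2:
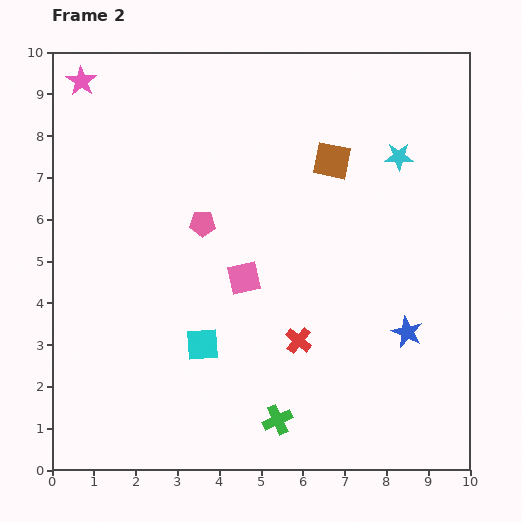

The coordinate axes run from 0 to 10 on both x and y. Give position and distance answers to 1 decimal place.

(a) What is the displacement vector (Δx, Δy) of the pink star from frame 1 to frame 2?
(-0.8, 2.2)

The pink star was at (1.5, 7.1) in frame 1 and (0.7, 9.3) in frame 2.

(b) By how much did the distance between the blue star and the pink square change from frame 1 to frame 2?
+1.9

Distance in frame 1: 2.2. Distance in frame 2: 4.1.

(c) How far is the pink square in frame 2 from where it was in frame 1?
3.7

The pink square moved from (7.4, 2.2) to (4.6, 4.6), a distance of √(2.8² + 2.4²) ≈ 3.7.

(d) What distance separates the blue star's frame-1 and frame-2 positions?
1.1

The blue star moved from (9.5, 2.8) to (8.5, 3.3), a distance of √(1.0² + 0.5²) ≈ 1.1.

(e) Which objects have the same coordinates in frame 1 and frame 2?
the cyan square, the brown square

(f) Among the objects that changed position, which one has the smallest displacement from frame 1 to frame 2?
the green cross

(moved 0.6)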